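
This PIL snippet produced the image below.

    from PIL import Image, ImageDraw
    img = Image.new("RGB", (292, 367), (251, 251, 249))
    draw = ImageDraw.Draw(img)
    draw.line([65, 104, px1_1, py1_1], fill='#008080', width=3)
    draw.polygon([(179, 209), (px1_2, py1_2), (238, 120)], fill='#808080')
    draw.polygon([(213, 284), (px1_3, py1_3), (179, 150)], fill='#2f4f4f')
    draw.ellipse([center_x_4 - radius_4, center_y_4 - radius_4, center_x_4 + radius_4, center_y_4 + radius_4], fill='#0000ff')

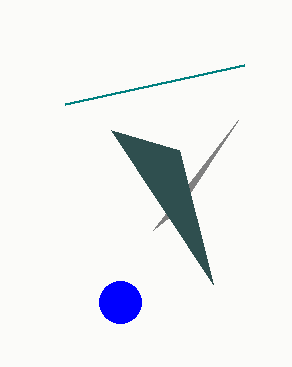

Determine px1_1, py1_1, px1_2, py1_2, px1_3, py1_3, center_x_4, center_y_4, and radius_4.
px1_1 = 244
py1_1 = 65
px1_2 = 153
py1_2 = 230
px1_3 = 111
py1_3 = 130
center_x_4 = 120
center_y_4 = 302
radius_4 = 21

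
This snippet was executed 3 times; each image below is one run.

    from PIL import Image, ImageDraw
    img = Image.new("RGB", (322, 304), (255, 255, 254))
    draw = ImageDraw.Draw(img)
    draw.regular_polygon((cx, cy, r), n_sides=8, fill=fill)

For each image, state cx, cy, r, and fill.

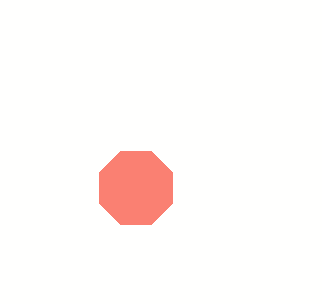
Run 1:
cx = 136
cy = 188
r = 40
fill = 'salmon'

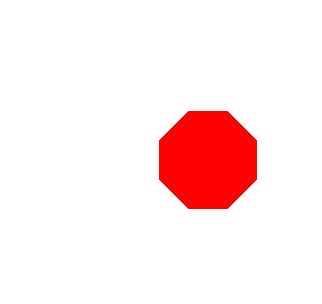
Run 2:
cx = 208; cy = 160; r = 52; fill = 'red'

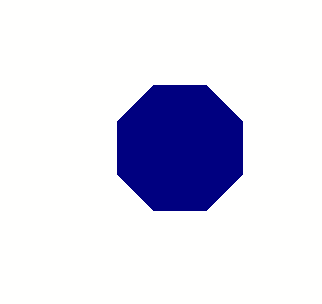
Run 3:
cx = 180, cy = 148, r = 68, fill = 'navy'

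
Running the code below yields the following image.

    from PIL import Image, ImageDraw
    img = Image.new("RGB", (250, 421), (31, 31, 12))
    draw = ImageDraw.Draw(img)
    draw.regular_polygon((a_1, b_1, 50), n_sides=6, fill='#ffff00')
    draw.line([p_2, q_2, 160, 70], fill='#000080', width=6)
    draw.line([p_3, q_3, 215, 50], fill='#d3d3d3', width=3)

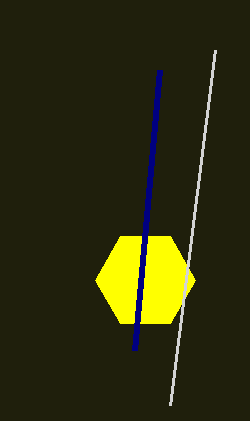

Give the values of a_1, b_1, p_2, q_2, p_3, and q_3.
a_1 = 145; b_1 = 280; p_2 = 135; q_2 = 350; p_3 = 170; q_3 = 405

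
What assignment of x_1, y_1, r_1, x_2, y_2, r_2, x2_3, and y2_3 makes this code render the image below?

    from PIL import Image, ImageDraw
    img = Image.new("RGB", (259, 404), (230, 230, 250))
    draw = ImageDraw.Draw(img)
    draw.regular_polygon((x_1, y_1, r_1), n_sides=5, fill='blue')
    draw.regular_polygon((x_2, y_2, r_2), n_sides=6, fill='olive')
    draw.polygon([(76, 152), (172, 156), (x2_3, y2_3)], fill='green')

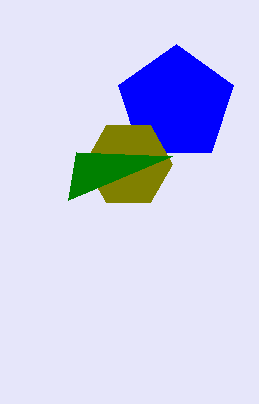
x_1 = 176
y_1 = 104
r_1 = 60
x_2 = 128
y_2 = 164
r_2 = 44
x2_3 = 68
y2_3 = 200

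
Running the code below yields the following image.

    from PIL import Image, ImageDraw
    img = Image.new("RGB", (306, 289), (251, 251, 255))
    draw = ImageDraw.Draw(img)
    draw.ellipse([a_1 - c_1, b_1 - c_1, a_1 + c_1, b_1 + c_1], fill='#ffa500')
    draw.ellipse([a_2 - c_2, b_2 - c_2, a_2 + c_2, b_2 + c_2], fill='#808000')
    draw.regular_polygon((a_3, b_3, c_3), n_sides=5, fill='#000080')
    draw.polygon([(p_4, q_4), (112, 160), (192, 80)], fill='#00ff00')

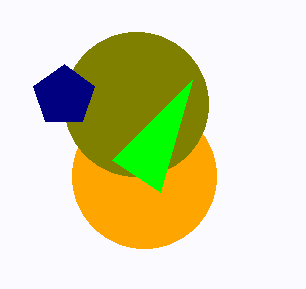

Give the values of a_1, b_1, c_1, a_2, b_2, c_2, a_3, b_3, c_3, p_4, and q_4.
a_1 = 144; b_1 = 176; c_1 = 72; a_2 = 136; b_2 = 104; c_2 = 72; a_3 = 64; b_3 = 96; c_3 = 32; p_4 = 160; q_4 = 192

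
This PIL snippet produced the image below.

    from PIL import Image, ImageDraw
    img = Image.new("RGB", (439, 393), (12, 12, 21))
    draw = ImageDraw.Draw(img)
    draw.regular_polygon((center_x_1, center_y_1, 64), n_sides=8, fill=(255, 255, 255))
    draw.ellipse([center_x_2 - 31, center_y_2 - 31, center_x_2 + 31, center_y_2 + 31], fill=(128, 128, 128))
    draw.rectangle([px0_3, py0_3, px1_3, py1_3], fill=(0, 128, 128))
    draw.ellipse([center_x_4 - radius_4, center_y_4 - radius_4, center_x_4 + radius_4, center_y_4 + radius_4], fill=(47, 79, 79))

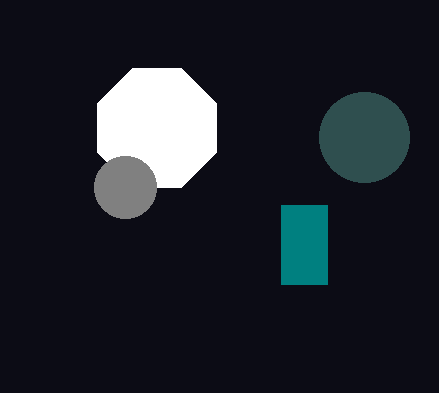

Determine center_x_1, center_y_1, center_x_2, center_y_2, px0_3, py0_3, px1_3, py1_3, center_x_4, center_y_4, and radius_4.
center_x_1 = 157, center_y_1 = 128, center_x_2 = 125, center_y_2 = 187, px0_3 = 281, py0_3 = 205, px1_3 = 327, py1_3 = 284, center_x_4 = 364, center_y_4 = 137, radius_4 = 45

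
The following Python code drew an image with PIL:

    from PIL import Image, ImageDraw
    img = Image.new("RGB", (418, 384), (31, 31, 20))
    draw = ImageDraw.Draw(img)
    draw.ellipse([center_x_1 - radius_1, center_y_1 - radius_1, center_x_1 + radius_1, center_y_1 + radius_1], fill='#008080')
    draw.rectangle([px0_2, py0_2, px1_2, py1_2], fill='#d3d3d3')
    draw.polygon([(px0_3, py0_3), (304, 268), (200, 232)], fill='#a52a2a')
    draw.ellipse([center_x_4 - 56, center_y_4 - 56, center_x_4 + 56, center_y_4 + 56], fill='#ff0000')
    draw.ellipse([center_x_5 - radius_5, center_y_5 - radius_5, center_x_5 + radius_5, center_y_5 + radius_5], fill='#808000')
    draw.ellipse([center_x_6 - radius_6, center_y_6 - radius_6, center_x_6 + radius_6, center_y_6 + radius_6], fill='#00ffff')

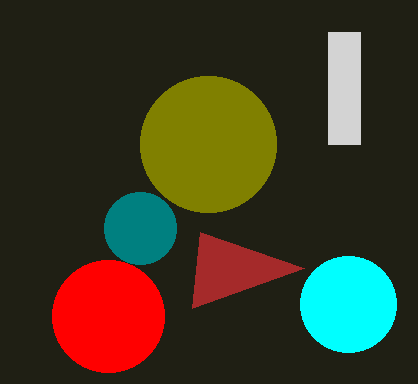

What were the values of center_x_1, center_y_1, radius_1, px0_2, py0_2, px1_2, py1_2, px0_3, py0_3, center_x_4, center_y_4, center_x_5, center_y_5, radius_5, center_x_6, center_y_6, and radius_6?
center_x_1 = 140; center_y_1 = 228; radius_1 = 36; px0_2 = 328; py0_2 = 32; px1_2 = 360; py1_2 = 144; px0_3 = 192; py0_3 = 308; center_x_4 = 108; center_y_4 = 316; center_x_5 = 208; center_y_5 = 144; radius_5 = 68; center_x_6 = 348; center_y_6 = 304; radius_6 = 48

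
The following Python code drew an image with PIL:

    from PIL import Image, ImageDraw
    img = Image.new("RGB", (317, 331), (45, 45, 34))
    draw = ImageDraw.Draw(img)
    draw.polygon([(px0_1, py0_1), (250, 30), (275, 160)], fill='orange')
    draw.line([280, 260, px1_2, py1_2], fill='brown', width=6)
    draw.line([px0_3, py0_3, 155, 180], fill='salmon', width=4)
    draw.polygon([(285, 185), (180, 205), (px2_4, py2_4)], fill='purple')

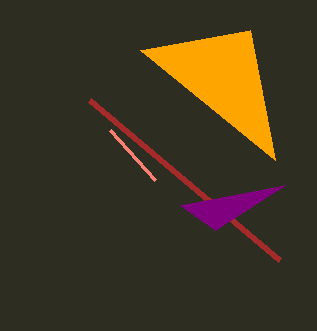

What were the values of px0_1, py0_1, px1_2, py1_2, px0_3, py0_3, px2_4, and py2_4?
px0_1 = 140; py0_1 = 50; px1_2 = 90; py1_2 = 100; px0_3 = 110; py0_3 = 130; px2_4 = 215; py2_4 = 230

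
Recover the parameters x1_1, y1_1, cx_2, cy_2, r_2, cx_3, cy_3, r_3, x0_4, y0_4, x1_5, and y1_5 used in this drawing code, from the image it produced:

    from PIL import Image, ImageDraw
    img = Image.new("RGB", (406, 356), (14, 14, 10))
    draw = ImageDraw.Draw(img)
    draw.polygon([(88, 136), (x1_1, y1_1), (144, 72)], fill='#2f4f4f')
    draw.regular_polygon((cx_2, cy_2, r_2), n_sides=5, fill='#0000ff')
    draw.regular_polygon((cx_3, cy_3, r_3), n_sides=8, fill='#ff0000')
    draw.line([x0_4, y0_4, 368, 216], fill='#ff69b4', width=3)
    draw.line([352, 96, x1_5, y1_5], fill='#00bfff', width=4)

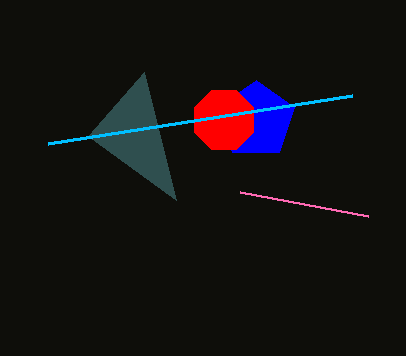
x1_1 = 176; y1_1 = 200; cx_2 = 256; cy_2 = 120; r_2 = 40; cx_3 = 224; cy_3 = 120; r_3 = 32; x0_4 = 240; y0_4 = 192; x1_5 = 48; y1_5 = 144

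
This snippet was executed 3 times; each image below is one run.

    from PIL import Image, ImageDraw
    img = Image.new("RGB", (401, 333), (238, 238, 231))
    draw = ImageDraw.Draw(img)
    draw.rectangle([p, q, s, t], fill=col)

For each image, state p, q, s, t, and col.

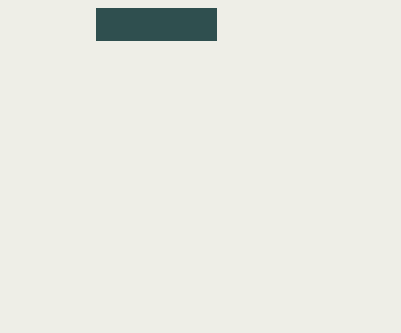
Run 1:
p = 96
q = 8
s = 216
t = 40
col = 'darkslategray'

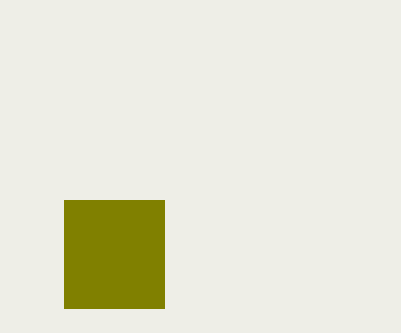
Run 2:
p = 64, q = 200, s = 164, t = 308, col = 'olive'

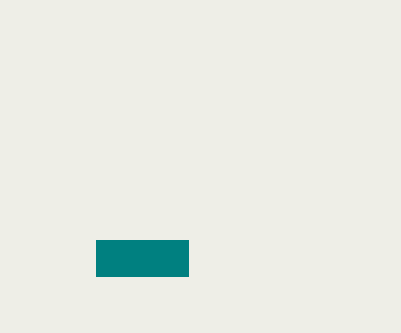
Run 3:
p = 96, q = 240, s = 188, t = 276, col = 'teal'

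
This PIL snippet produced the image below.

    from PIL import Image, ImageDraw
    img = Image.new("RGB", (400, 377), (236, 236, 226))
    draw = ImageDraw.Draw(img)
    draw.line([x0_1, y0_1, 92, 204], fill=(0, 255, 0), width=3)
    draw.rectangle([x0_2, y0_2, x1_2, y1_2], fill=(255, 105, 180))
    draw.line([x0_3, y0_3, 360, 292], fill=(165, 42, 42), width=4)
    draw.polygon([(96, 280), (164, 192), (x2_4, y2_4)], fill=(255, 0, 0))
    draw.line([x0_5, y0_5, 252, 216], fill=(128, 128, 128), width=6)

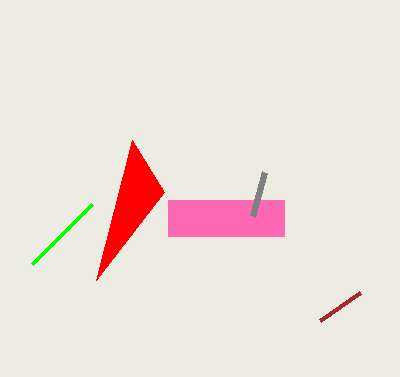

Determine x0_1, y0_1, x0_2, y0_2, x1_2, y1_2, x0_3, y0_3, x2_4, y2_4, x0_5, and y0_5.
x0_1 = 32; y0_1 = 264; x0_2 = 168; y0_2 = 200; x1_2 = 284; y1_2 = 236; x0_3 = 320; y0_3 = 320; x2_4 = 132; y2_4 = 140; x0_5 = 264; y0_5 = 172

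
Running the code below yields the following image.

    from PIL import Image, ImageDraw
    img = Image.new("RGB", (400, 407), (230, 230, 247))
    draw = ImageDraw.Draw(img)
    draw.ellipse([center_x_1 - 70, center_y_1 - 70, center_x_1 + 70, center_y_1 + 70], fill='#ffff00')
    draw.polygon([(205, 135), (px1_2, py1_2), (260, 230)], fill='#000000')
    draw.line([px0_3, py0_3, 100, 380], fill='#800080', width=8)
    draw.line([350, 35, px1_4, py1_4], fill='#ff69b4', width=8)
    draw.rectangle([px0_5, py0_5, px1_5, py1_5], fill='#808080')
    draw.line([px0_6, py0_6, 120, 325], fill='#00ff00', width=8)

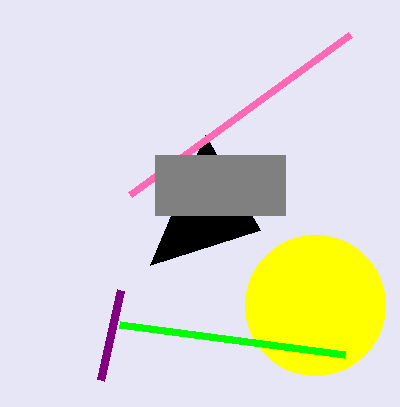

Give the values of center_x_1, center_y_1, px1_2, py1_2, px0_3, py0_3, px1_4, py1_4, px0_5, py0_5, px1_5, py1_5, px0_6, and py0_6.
center_x_1 = 315, center_y_1 = 305, px1_2 = 150, py1_2 = 265, px0_3 = 120, py0_3 = 290, px1_4 = 130, py1_4 = 195, px0_5 = 155, py0_5 = 155, px1_5 = 285, py1_5 = 215, px0_6 = 345, py0_6 = 355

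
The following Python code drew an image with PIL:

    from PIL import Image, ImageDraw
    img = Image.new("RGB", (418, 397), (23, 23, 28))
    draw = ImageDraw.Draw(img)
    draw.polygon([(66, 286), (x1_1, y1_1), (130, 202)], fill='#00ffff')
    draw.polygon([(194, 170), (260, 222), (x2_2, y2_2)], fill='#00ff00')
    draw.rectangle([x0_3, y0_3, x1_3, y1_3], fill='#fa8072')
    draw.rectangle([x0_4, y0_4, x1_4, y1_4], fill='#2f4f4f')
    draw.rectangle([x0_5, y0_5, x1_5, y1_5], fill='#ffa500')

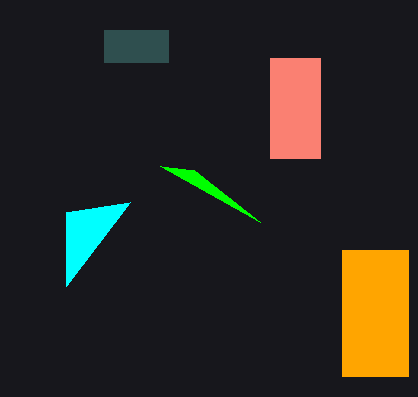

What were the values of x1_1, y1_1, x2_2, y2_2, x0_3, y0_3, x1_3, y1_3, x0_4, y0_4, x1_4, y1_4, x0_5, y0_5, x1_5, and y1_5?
x1_1 = 66
y1_1 = 212
x2_2 = 160
y2_2 = 166
x0_3 = 270
y0_3 = 58
x1_3 = 320
y1_3 = 158
x0_4 = 104
y0_4 = 30
x1_4 = 168
y1_4 = 62
x0_5 = 342
y0_5 = 250
x1_5 = 408
y1_5 = 376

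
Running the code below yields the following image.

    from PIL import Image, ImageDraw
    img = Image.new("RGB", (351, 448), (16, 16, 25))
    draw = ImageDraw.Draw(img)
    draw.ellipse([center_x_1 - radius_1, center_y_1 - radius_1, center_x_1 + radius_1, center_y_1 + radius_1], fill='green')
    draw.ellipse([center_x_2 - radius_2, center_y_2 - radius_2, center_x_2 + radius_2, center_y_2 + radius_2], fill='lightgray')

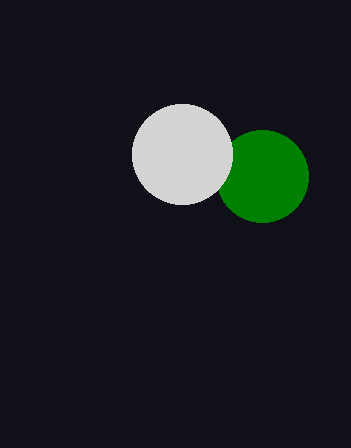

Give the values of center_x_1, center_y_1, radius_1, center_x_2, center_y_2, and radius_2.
center_x_1 = 262; center_y_1 = 176; radius_1 = 46; center_x_2 = 182; center_y_2 = 154; radius_2 = 50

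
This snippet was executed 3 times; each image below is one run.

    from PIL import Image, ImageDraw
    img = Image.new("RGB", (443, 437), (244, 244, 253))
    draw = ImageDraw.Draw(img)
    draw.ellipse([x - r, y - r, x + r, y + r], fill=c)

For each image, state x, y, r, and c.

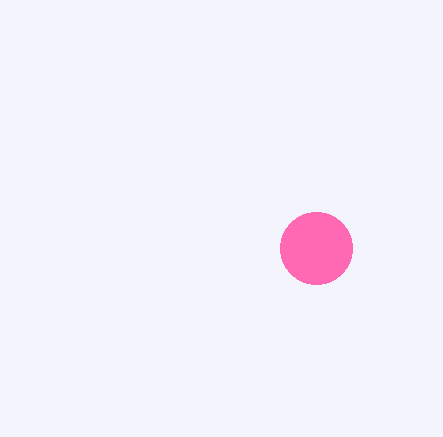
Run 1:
x = 316; y = 248; r = 36; c = 'hotpink'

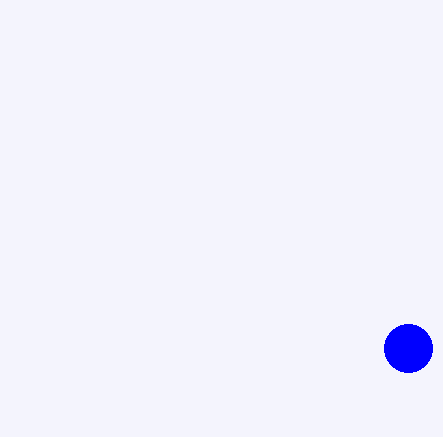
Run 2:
x = 408; y = 348; r = 24; c = 'blue'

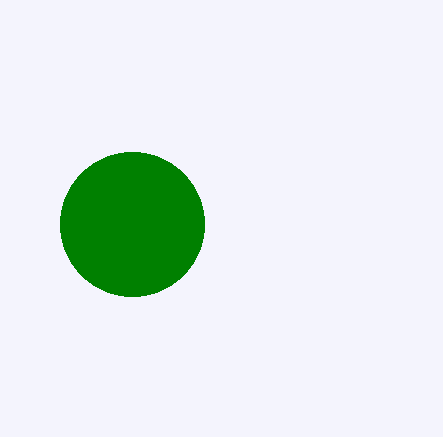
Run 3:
x = 132
y = 224
r = 72
c = 'green'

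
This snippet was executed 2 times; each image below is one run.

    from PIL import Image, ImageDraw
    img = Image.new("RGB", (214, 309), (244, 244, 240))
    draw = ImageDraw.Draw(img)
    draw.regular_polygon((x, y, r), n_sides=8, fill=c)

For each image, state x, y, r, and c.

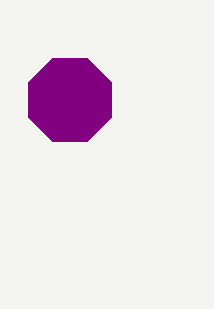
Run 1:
x = 70; y = 100; r = 45; c = 'purple'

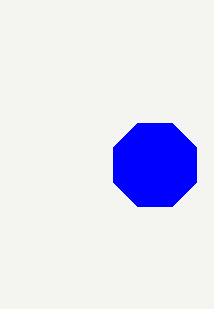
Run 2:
x = 155, y = 165, r = 45, c = 'blue'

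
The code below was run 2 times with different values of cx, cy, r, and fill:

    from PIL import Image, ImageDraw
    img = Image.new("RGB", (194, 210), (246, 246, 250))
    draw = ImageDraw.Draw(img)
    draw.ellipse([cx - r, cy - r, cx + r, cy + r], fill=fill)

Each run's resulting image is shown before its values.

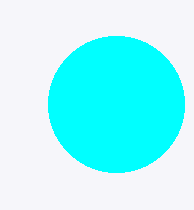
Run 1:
cx = 116
cy = 104
r = 68
fill = 'cyan'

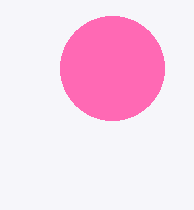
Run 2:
cx = 112, cy = 68, r = 52, fill = 'hotpink'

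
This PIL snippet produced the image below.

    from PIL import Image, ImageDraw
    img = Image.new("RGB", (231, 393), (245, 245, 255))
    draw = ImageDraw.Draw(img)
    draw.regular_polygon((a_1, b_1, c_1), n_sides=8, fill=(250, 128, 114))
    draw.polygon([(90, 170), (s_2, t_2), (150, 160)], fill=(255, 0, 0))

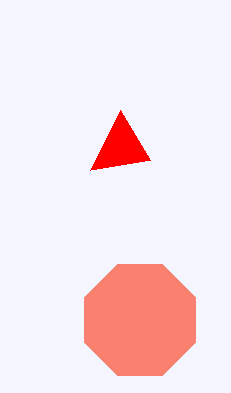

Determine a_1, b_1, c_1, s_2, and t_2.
a_1 = 140, b_1 = 320, c_1 = 60, s_2 = 120, t_2 = 110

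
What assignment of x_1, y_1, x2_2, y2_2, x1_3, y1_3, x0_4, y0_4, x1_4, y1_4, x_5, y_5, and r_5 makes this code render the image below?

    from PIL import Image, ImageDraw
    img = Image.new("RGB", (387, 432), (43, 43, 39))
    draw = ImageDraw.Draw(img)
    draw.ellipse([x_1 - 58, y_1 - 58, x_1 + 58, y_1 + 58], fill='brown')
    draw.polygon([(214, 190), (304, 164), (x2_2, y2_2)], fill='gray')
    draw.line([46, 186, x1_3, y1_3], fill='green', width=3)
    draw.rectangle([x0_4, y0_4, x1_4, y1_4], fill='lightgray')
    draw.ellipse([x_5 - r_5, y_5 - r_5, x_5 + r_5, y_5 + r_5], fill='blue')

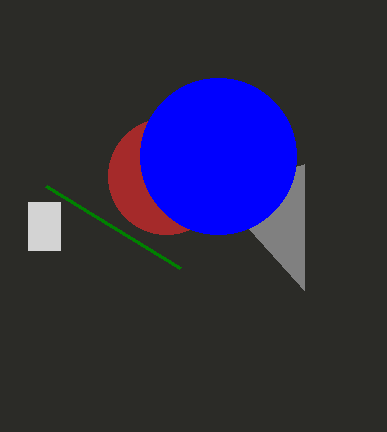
x_1 = 166
y_1 = 176
x2_2 = 304
y2_2 = 290
x1_3 = 180
y1_3 = 268
x0_4 = 28
y0_4 = 202
x1_4 = 60
y1_4 = 250
x_5 = 218
y_5 = 156
r_5 = 78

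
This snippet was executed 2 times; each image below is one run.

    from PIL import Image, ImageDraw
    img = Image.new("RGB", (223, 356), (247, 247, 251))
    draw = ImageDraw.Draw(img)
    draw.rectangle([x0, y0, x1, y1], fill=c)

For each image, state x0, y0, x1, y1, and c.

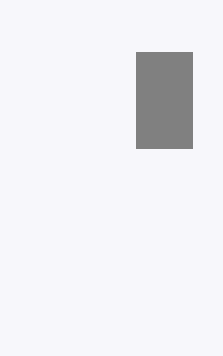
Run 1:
x0 = 136
y0 = 52
x1 = 192
y1 = 148
c = 'gray'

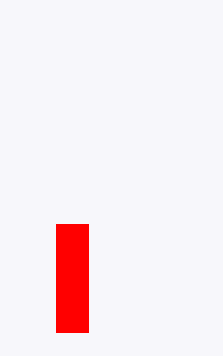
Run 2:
x0 = 56; y0 = 224; x1 = 88; y1 = 332; c = 'red'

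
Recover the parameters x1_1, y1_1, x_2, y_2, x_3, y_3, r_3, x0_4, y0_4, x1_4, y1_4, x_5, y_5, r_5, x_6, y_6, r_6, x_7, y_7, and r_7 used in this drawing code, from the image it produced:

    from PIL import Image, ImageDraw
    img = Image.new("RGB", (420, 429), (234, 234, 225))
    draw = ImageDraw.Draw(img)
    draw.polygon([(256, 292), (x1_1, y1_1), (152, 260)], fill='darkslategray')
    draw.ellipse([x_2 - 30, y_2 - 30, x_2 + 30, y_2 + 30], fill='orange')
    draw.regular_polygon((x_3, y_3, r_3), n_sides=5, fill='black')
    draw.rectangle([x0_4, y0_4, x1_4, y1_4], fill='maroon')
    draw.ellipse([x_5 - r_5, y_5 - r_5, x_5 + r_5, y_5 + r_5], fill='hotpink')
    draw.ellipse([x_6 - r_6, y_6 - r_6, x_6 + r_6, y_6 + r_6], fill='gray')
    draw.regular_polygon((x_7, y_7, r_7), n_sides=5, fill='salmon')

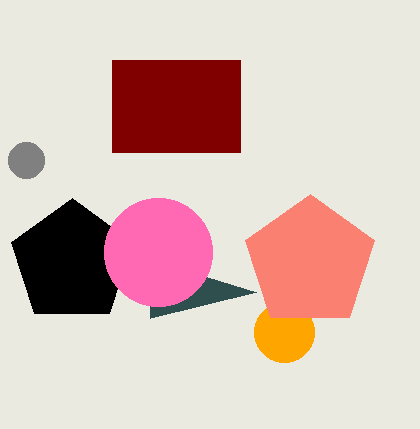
x1_1 = 150
y1_1 = 318
x_2 = 284
y_2 = 332
x_3 = 72
y_3 = 262
r_3 = 64
x0_4 = 112
y0_4 = 60
x1_4 = 240
y1_4 = 152
x_5 = 158
y_5 = 252
r_5 = 54
x_6 = 26
y_6 = 160
r_6 = 18
x_7 = 310
y_7 = 262
r_7 = 68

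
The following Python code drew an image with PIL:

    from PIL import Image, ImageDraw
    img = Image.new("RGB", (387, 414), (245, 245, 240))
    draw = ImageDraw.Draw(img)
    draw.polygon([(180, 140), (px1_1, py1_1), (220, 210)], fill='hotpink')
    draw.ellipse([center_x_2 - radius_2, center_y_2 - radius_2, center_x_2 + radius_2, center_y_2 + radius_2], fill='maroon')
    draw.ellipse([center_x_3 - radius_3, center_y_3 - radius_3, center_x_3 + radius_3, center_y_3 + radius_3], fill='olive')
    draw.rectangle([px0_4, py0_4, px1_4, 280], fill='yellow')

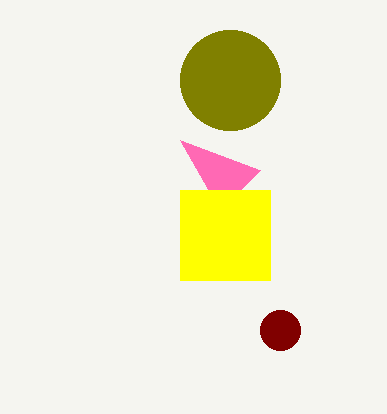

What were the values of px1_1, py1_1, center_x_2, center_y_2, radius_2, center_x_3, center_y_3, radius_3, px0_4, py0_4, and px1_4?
px1_1 = 260, py1_1 = 170, center_x_2 = 280, center_y_2 = 330, radius_2 = 20, center_x_3 = 230, center_y_3 = 80, radius_3 = 50, px0_4 = 180, py0_4 = 190, px1_4 = 270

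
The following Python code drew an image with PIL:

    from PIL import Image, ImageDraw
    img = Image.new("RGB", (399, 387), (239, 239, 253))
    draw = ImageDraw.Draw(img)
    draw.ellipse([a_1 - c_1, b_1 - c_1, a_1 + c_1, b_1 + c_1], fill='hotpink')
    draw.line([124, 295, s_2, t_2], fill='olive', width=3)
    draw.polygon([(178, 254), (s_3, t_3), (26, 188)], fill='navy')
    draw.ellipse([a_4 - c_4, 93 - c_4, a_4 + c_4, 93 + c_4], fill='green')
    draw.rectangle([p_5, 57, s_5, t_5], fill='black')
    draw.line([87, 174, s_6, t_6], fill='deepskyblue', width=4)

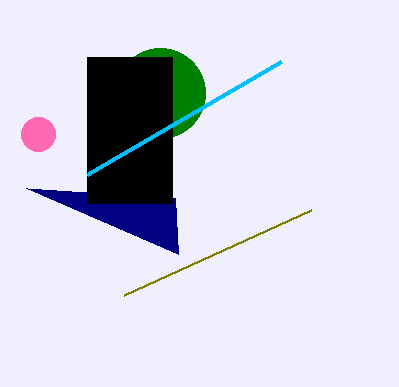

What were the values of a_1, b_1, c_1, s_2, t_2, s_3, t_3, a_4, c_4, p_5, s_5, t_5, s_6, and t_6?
a_1 = 38, b_1 = 134, c_1 = 17, s_2 = 311, t_2 = 210, s_3 = 175, t_3 = 198, a_4 = 160, c_4 = 45, p_5 = 87, s_5 = 172, t_5 = 203, s_6 = 281, t_6 = 61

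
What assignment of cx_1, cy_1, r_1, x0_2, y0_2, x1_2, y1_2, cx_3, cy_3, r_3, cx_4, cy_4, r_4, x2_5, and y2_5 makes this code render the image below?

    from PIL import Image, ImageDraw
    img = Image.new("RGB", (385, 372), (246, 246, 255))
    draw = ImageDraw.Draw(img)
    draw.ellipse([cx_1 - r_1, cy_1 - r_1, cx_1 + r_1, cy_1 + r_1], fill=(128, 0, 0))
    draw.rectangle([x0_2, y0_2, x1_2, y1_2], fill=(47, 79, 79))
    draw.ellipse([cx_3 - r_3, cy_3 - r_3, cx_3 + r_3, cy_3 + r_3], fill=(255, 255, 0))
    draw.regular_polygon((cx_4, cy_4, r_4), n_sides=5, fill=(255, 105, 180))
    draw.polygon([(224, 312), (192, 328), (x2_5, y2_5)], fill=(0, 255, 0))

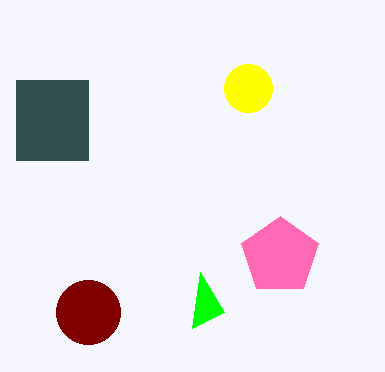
cx_1 = 88
cy_1 = 312
r_1 = 32
x0_2 = 16
y0_2 = 80
x1_2 = 88
y1_2 = 160
cx_3 = 248
cy_3 = 88
r_3 = 24
cx_4 = 280
cy_4 = 256
r_4 = 40
x2_5 = 200
y2_5 = 272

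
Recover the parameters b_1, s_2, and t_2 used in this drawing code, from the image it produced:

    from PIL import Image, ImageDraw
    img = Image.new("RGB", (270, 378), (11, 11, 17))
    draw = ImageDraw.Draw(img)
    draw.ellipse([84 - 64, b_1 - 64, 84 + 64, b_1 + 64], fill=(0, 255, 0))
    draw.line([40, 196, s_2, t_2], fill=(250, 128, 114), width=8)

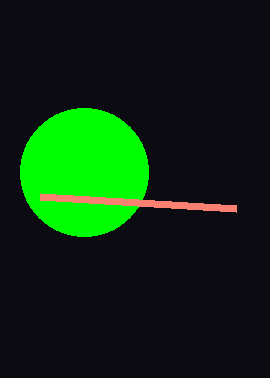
b_1 = 172
s_2 = 236
t_2 = 208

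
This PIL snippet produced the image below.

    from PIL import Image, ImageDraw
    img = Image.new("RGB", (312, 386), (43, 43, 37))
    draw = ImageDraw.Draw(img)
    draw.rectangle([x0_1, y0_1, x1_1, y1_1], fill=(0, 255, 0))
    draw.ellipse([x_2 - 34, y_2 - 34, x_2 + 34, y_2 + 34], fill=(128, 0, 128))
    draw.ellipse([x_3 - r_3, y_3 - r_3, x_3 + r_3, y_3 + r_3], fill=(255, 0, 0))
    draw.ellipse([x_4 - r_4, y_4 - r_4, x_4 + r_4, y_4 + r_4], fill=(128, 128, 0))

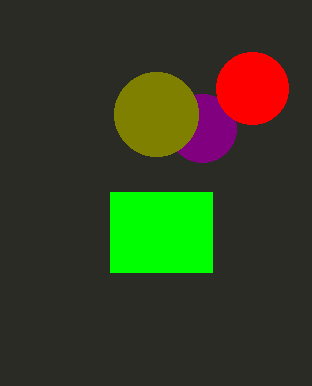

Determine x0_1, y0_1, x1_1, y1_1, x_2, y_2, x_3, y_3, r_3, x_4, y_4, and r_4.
x0_1 = 110; y0_1 = 192; x1_1 = 212; y1_1 = 272; x_2 = 202; y_2 = 128; x_3 = 252; y_3 = 88; r_3 = 36; x_4 = 156; y_4 = 114; r_4 = 42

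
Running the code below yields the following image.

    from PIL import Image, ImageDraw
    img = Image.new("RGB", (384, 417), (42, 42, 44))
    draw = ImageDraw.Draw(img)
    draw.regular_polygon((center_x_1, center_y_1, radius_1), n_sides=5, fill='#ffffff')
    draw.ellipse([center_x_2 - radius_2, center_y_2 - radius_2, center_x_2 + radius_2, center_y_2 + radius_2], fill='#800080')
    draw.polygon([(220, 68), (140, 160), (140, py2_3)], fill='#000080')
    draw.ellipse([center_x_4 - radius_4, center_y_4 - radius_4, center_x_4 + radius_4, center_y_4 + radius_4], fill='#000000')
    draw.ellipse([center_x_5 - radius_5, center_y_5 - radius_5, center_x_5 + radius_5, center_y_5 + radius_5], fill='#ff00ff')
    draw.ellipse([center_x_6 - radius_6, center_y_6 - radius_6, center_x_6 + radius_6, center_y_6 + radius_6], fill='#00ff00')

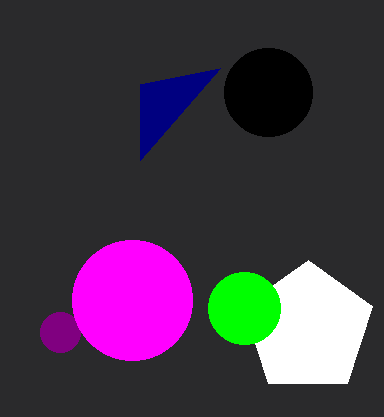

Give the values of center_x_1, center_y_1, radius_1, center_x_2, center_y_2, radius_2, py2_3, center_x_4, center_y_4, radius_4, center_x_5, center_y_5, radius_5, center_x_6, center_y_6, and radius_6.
center_x_1 = 308
center_y_1 = 328
radius_1 = 68
center_x_2 = 60
center_y_2 = 332
radius_2 = 20
py2_3 = 84
center_x_4 = 268
center_y_4 = 92
radius_4 = 44
center_x_5 = 132
center_y_5 = 300
radius_5 = 60
center_x_6 = 244
center_y_6 = 308
radius_6 = 36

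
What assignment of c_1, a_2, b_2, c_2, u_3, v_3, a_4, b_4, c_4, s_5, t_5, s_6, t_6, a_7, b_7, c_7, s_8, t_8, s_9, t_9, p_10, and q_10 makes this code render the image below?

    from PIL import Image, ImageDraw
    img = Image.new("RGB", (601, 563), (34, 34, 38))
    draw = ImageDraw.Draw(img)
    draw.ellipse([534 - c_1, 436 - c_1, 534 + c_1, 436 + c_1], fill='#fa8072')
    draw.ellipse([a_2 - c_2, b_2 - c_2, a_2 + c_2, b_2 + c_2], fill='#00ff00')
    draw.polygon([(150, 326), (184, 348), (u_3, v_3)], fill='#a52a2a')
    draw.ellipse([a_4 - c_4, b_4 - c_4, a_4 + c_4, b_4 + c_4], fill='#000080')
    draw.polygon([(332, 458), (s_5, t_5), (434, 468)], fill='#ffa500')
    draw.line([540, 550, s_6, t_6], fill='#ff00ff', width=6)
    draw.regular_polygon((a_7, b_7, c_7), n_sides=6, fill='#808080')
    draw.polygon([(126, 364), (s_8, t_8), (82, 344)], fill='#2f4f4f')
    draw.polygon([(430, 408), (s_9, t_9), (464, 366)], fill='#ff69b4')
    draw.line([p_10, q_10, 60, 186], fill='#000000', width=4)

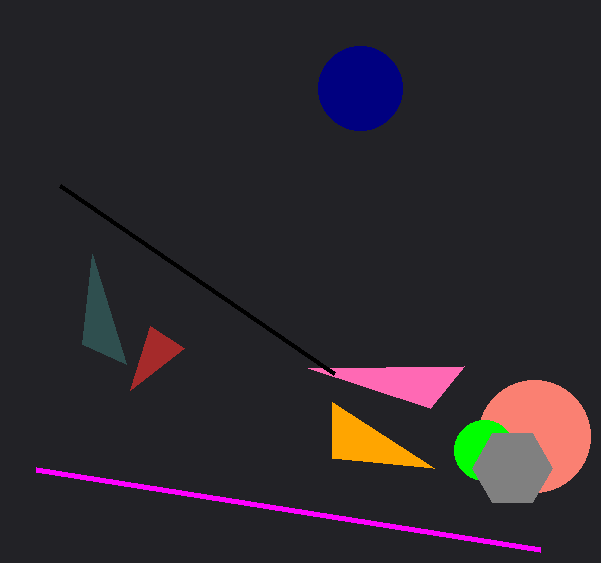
c_1 = 56, a_2 = 484, b_2 = 450, c_2 = 30, u_3 = 130, v_3 = 390, a_4 = 360, b_4 = 88, c_4 = 42, s_5 = 332, t_5 = 402, s_6 = 36, t_6 = 470, a_7 = 512, b_7 = 468, c_7 = 40, s_8 = 92, t_8 = 254, s_9 = 308, t_9 = 368, p_10 = 334, q_10 = 374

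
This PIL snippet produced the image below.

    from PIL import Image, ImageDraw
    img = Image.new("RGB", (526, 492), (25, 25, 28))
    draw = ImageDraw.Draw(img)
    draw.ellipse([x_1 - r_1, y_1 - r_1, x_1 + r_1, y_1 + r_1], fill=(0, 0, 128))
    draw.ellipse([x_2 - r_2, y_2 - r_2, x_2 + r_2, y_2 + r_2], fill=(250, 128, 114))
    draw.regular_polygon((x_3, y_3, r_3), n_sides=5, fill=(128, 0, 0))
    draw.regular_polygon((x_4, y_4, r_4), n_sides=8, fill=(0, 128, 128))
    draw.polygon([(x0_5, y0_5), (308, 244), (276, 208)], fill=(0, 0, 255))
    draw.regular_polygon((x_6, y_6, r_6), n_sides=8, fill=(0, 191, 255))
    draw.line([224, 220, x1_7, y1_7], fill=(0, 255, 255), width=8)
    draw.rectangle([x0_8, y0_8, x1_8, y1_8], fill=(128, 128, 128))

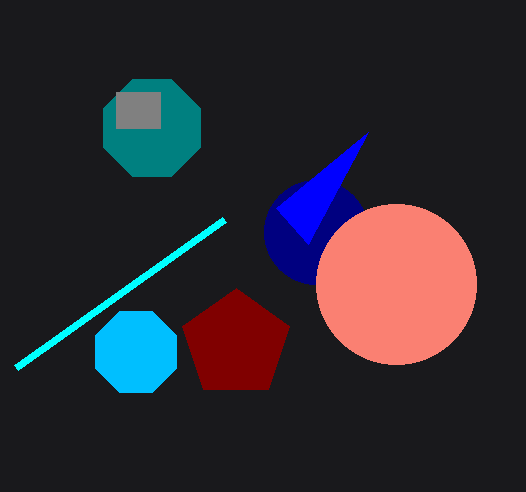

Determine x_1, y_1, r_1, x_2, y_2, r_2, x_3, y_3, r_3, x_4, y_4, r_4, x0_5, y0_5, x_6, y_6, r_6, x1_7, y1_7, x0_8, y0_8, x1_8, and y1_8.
x_1 = 316
y_1 = 232
r_1 = 52
x_2 = 396
y_2 = 284
r_2 = 80
x_3 = 236
y_3 = 344
r_3 = 56
x_4 = 152
y_4 = 128
r_4 = 52
x0_5 = 368
y0_5 = 132
x_6 = 136
y_6 = 352
r_6 = 44
x1_7 = 16
y1_7 = 368
x0_8 = 116
y0_8 = 92
x1_8 = 160
y1_8 = 128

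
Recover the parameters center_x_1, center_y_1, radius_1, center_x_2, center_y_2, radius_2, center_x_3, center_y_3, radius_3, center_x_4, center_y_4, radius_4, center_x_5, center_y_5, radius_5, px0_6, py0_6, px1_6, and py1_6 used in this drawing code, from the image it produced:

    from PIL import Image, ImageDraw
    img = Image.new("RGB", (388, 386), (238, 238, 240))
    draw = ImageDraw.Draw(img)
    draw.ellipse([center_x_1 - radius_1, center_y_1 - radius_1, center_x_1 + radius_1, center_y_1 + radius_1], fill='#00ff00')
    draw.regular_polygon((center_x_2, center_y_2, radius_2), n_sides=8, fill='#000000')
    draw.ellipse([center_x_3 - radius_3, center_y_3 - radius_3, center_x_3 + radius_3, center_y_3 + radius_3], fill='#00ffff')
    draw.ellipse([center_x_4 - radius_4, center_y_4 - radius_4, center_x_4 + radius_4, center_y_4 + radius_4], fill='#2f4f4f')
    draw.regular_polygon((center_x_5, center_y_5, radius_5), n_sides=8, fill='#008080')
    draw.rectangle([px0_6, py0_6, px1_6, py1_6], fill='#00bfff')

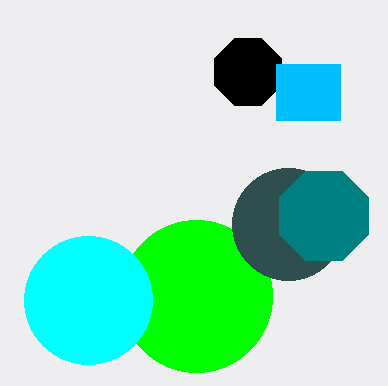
center_x_1 = 196
center_y_1 = 296
radius_1 = 76
center_x_2 = 248
center_y_2 = 72
radius_2 = 36
center_x_3 = 88
center_y_3 = 300
radius_3 = 64
center_x_4 = 288
center_y_4 = 224
radius_4 = 56
center_x_5 = 324
center_y_5 = 216
radius_5 = 48
px0_6 = 276
py0_6 = 64
px1_6 = 340
py1_6 = 120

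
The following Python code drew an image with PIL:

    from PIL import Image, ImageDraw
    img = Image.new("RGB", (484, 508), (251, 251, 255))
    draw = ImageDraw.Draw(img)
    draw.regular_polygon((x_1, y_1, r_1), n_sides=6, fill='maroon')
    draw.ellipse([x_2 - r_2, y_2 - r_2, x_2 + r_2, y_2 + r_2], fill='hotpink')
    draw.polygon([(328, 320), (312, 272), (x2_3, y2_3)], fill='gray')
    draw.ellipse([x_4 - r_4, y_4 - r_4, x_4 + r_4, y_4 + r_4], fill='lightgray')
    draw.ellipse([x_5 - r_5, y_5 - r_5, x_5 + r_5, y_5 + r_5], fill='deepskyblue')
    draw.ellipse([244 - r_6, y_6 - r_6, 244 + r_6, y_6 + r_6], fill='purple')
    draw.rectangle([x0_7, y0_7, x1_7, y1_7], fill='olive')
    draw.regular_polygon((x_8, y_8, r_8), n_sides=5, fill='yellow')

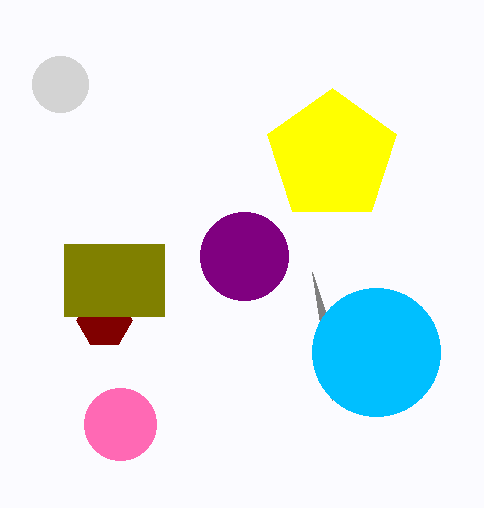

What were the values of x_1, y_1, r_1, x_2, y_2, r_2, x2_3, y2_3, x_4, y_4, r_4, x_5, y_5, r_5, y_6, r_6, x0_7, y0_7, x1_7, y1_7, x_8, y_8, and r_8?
x_1 = 104, y_1 = 320, r_1 = 28, x_2 = 120, y_2 = 424, r_2 = 36, x2_3 = 332, y2_3 = 400, x_4 = 60, y_4 = 84, r_4 = 28, x_5 = 376, y_5 = 352, r_5 = 64, y_6 = 256, r_6 = 44, x0_7 = 64, y0_7 = 244, x1_7 = 164, y1_7 = 316, x_8 = 332, y_8 = 156, r_8 = 68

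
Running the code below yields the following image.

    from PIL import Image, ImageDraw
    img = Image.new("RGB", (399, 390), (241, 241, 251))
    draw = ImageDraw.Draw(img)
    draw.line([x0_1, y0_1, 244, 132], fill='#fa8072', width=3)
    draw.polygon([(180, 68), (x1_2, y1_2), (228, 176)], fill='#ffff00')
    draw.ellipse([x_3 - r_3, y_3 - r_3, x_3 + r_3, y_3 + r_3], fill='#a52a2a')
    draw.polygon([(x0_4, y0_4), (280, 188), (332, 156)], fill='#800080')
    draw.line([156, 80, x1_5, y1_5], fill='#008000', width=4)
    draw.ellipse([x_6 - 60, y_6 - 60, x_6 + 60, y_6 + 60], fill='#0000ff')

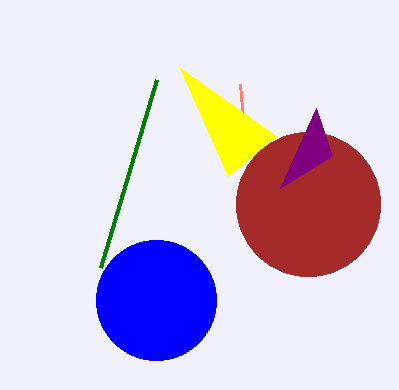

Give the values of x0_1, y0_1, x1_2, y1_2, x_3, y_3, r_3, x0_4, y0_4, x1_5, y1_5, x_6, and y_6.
x0_1 = 240, y0_1 = 84, x1_2 = 276, y1_2 = 136, x_3 = 308, y_3 = 204, r_3 = 72, x0_4 = 316, y0_4 = 108, x1_5 = 100, y1_5 = 268, x_6 = 156, y_6 = 300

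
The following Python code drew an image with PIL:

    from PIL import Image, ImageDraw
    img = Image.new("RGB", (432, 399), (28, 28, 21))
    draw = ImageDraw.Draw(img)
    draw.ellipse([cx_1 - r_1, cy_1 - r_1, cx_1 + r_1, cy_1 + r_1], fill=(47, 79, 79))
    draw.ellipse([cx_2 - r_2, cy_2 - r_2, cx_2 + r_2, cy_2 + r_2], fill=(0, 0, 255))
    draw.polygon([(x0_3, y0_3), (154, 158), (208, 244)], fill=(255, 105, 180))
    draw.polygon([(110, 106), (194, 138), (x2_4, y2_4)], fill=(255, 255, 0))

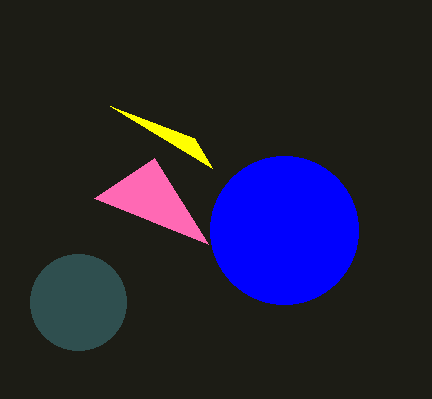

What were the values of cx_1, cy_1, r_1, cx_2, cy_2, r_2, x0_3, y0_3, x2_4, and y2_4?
cx_1 = 78, cy_1 = 302, r_1 = 48, cx_2 = 284, cy_2 = 230, r_2 = 74, x0_3 = 94, y0_3 = 198, x2_4 = 212, y2_4 = 168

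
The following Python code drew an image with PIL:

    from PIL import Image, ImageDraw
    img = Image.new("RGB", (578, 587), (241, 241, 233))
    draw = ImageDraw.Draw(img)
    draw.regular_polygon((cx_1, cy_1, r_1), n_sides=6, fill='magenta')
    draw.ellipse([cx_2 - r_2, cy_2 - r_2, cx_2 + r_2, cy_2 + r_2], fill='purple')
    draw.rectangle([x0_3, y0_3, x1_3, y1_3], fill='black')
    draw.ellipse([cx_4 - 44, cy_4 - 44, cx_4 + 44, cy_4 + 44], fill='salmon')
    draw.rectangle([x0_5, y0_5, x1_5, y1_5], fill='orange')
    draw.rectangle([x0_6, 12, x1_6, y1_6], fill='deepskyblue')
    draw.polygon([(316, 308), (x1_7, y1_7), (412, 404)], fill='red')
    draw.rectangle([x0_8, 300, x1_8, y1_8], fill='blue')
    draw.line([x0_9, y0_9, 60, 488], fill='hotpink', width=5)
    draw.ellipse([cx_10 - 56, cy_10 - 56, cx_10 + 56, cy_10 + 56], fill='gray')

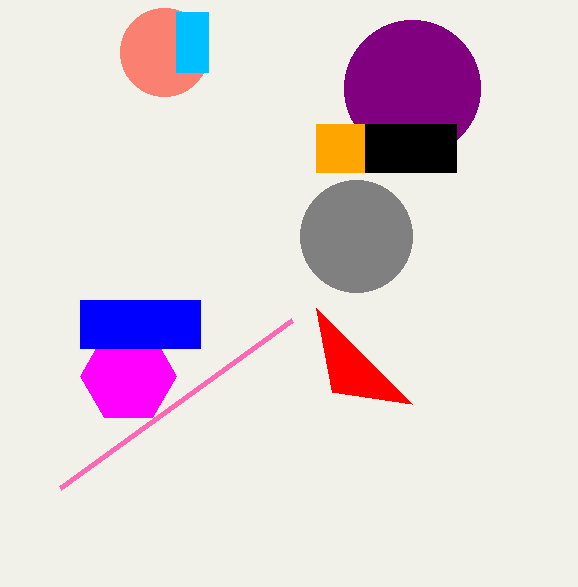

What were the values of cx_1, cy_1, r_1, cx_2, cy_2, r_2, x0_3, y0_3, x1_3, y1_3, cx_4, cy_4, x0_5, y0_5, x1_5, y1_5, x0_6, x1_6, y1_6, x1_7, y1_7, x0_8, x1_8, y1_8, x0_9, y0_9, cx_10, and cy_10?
cx_1 = 128, cy_1 = 376, r_1 = 48, cx_2 = 412, cy_2 = 88, r_2 = 68, x0_3 = 316, y0_3 = 124, x1_3 = 456, y1_3 = 172, cx_4 = 164, cy_4 = 52, x0_5 = 316, y0_5 = 124, x1_5 = 364, y1_5 = 172, x0_6 = 176, x1_6 = 208, y1_6 = 72, x1_7 = 332, y1_7 = 392, x0_8 = 80, x1_8 = 200, y1_8 = 348, x0_9 = 292, y0_9 = 320, cx_10 = 356, cy_10 = 236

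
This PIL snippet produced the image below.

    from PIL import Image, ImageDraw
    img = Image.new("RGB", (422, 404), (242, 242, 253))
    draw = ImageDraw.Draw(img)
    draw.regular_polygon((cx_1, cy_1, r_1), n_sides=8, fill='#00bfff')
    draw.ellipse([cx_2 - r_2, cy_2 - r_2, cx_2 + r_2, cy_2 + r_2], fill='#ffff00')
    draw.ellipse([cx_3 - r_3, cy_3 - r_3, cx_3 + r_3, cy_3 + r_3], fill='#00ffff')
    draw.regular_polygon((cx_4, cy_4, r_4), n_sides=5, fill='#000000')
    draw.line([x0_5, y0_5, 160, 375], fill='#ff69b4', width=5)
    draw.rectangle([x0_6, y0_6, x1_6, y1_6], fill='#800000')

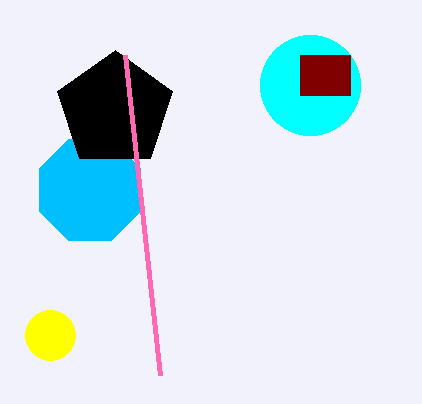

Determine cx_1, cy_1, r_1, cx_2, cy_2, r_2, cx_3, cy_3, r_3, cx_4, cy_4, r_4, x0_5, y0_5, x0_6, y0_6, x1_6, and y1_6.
cx_1 = 90; cy_1 = 190; r_1 = 55; cx_2 = 50; cy_2 = 335; r_2 = 25; cx_3 = 310; cy_3 = 85; r_3 = 50; cx_4 = 115; cy_4 = 110; r_4 = 60; x0_5 = 125; y0_5 = 55; x0_6 = 300; y0_6 = 55; x1_6 = 350; y1_6 = 95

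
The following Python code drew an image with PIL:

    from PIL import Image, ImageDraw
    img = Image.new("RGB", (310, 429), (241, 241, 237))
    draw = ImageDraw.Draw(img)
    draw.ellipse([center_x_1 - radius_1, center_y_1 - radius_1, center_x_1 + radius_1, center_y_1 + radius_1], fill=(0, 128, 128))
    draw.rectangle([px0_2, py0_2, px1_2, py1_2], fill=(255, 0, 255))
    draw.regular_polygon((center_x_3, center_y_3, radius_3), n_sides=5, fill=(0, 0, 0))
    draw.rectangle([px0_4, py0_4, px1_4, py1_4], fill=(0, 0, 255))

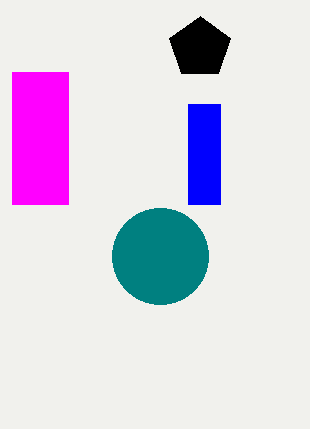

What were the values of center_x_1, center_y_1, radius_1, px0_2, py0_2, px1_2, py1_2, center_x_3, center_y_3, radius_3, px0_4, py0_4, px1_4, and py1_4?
center_x_1 = 160, center_y_1 = 256, radius_1 = 48, px0_2 = 12, py0_2 = 72, px1_2 = 68, py1_2 = 204, center_x_3 = 200, center_y_3 = 48, radius_3 = 32, px0_4 = 188, py0_4 = 104, px1_4 = 220, py1_4 = 204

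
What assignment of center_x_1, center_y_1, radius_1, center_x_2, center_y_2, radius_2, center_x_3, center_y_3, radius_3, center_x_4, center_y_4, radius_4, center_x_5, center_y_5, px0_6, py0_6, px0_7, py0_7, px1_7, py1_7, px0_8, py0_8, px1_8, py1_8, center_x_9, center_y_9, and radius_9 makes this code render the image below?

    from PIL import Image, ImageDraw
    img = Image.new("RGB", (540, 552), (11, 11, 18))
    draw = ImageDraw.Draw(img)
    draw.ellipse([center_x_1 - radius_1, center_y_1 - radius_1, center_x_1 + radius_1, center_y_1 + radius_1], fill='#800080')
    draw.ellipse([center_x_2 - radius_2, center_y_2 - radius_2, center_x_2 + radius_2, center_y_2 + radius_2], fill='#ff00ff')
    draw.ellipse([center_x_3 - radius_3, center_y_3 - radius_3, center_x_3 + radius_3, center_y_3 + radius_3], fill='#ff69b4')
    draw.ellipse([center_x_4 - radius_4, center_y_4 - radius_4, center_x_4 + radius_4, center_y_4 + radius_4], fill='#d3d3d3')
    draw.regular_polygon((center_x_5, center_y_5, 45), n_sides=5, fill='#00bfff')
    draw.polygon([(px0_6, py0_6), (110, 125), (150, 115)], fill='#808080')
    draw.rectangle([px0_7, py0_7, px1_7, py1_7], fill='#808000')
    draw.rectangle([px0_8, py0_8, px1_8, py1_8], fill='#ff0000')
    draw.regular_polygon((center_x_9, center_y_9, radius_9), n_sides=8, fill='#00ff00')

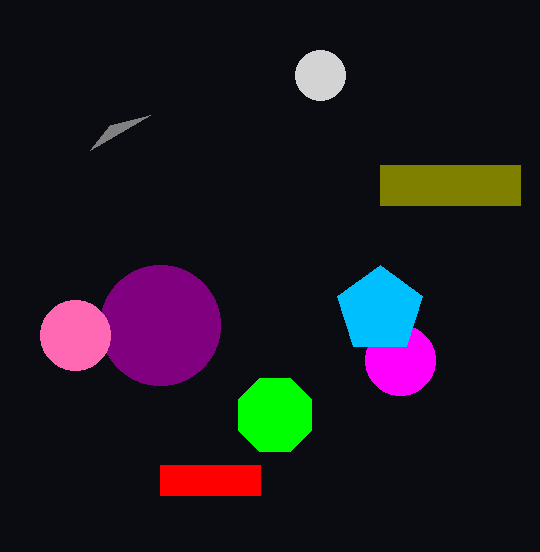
center_x_1 = 160, center_y_1 = 325, radius_1 = 60, center_x_2 = 400, center_y_2 = 360, radius_2 = 35, center_x_3 = 75, center_y_3 = 335, radius_3 = 35, center_x_4 = 320, center_y_4 = 75, radius_4 = 25, center_x_5 = 380, center_y_5 = 310, px0_6 = 90, py0_6 = 150, px0_7 = 380, py0_7 = 165, px1_7 = 520, py1_7 = 205, px0_8 = 160, py0_8 = 465, px1_8 = 260, py1_8 = 495, center_x_9 = 275, center_y_9 = 415, radius_9 = 40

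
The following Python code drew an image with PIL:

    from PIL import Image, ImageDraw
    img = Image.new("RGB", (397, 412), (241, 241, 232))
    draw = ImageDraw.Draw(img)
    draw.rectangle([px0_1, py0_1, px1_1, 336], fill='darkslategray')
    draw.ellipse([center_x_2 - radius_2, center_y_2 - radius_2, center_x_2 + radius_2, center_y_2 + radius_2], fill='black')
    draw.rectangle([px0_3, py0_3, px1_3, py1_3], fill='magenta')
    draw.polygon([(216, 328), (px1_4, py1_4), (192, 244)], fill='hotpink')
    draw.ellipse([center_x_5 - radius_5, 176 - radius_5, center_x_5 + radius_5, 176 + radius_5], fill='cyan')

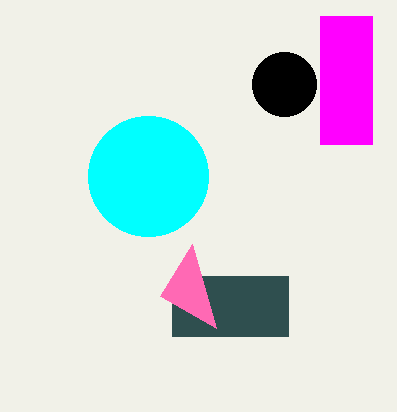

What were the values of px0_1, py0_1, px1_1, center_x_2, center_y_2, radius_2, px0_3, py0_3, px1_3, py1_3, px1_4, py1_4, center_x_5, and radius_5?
px0_1 = 172, py0_1 = 276, px1_1 = 288, center_x_2 = 284, center_y_2 = 84, radius_2 = 32, px0_3 = 320, py0_3 = 16, px1_3 = 372, py1_3 = 144, px1_4 = 160, py1_4 = 296, center_x_5 = 148, radius_5 = 60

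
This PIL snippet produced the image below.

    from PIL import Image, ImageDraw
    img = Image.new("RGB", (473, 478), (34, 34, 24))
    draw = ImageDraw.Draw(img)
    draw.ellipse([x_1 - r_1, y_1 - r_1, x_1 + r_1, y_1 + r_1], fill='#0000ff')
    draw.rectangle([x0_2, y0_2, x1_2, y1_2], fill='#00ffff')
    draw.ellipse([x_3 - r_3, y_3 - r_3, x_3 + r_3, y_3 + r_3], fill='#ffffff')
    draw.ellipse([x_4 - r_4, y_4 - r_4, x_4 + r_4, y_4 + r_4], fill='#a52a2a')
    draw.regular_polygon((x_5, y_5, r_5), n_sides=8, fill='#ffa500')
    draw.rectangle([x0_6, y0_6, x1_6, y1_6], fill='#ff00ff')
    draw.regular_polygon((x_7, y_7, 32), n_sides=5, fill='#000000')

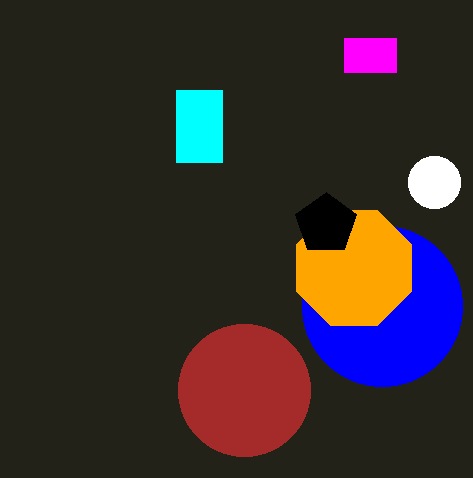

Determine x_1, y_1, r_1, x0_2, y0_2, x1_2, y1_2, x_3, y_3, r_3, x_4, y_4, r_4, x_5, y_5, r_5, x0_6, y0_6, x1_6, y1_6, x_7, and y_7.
x_1 = 382
y_1 = 306
r_1 = 80
x0_2 = 176
y0_2 = 90
x1_2 = 222
y1_2 = 162
x_3 = 434
y_3 = 182
r_3 = 26
x_4 = 244
y_4 = 390
r_4 = 66
x_5 = 354
y_5 = 268
r_5 = 62
x0_6 = 344
y0_6 = 38
x1_6 = 396
y1_6 = 72
x_7 = 326
y_7 = 224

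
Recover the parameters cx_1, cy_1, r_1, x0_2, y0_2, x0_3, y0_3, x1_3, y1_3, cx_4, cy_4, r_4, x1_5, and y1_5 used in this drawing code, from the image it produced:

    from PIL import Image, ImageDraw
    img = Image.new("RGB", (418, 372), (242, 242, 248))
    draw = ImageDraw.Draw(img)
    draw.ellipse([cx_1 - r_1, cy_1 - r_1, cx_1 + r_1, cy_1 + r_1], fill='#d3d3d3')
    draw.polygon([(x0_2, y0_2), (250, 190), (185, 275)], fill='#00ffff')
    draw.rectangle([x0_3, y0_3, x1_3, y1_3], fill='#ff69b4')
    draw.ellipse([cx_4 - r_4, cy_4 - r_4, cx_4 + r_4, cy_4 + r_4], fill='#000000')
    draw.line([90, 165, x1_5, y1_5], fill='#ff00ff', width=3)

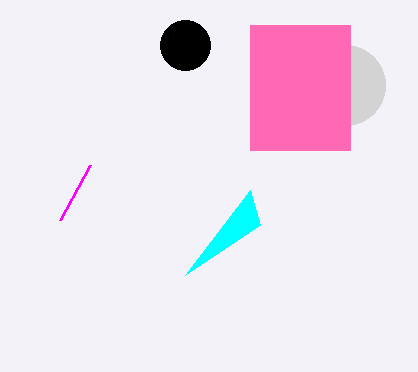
cx_1 = 345, cy_1 = 85, r_1 = 40, x0_2 = 260, y0_2 = 225, x0_3 = 250, y0_3 = 25, x1_3 = 350, y1_3 = 150, cx_4 = 185, cy_4 = 45, r_4 = 25, x1_5 = 60, y1_5 = 220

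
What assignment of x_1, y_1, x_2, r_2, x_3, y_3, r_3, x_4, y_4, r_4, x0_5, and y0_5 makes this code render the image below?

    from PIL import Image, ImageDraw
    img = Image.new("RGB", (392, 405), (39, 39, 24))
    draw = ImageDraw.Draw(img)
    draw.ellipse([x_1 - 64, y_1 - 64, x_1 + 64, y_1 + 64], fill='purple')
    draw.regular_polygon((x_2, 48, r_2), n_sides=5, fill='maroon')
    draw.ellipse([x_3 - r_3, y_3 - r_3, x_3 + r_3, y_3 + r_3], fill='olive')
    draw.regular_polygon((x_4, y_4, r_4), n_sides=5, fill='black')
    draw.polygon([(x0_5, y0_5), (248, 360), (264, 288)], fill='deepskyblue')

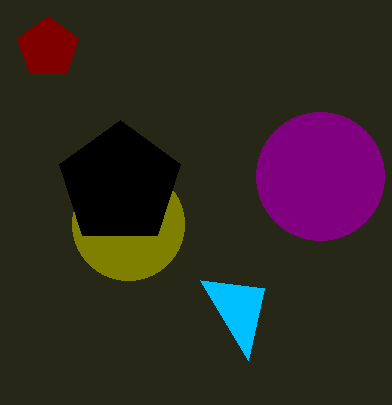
x_1 = 320
y_1 = 176
x_2 = 48
r_2 = 32
x_3 = 128
y_3 = 224
r_3 = 56
x_4 = 120
y_4 = 184
r_4 = 64
x0_5 = 200
y0_5 = 280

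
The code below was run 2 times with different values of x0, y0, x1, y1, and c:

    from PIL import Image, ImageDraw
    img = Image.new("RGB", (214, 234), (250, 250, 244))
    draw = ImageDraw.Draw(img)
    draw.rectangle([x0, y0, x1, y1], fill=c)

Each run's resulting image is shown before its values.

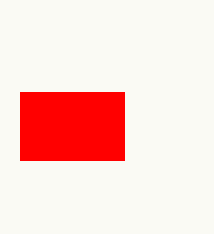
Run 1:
x0 = 20, y0 = 92, x1 = 124, y1 = 160, c = 'red'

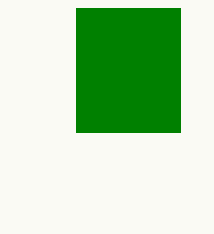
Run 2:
x0 = 76; y0 = 8; x1 = 180; y1 = 132; c = 'green'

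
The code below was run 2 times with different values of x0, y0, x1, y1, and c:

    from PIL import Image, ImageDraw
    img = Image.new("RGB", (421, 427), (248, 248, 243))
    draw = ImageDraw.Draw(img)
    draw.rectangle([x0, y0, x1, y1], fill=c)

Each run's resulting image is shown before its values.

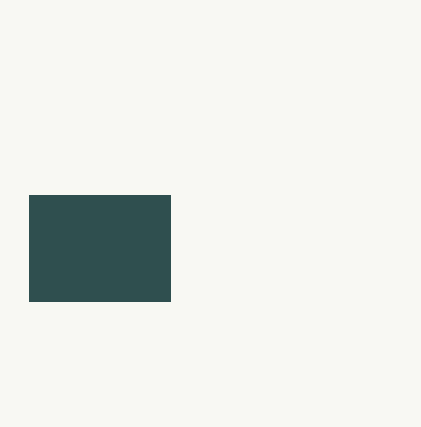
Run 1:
x0 = 29; y0 = 195; x1 = 170; y1 = 301; c = 'darkslategray'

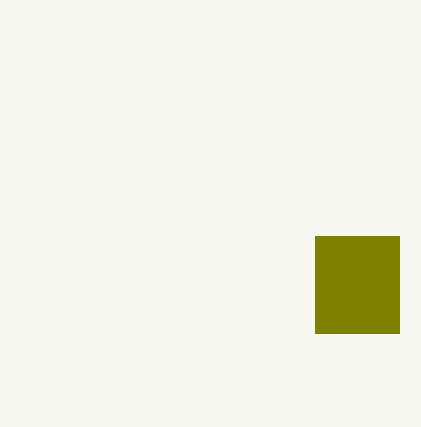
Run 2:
x0 = 315; y0 = 236; x1 = 399; y1 = 333; c = 'olive'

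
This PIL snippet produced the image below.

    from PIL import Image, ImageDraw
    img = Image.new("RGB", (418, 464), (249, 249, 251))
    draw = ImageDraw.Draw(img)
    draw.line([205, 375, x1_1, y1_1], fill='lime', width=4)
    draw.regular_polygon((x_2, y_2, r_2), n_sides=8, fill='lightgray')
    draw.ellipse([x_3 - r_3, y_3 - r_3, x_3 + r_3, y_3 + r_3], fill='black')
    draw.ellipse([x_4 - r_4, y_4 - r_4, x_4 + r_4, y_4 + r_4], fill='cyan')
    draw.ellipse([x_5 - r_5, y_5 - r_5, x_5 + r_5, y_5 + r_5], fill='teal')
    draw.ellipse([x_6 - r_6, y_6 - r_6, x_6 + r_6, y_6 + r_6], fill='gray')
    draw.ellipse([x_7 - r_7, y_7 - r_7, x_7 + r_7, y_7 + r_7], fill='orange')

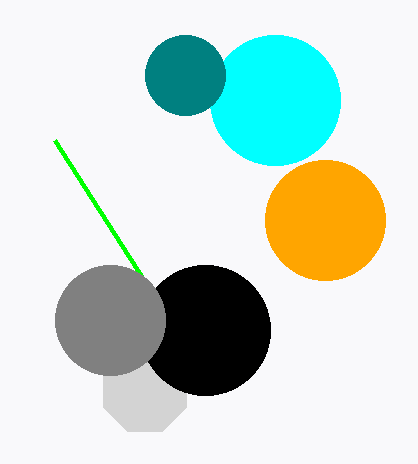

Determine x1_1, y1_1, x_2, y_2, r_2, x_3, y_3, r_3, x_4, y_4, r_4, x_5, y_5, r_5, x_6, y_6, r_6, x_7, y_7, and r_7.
x1_1 = 55
y1_1 = 140
x_2 = 145
y_2 = 390
r_2 = 45
x_3 = 205
y_3 = 330
r_3 = 65
x_4 = 275
y_4 = 100
r_4 = 65
x_5 = 185
y_5 = 75
r_5 = 40
x_6 = 110
y_6 = 320
r_6 = 55
x_7 = 325
y_7 = 220
r_7 = 60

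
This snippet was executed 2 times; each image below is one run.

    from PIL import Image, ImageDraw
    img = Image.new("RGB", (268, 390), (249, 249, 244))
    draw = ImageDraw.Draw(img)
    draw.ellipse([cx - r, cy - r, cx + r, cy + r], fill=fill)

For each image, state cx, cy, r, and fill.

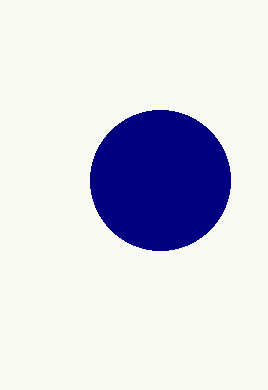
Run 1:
cx = 160
cy = 180
r = 70
fill = 'navy'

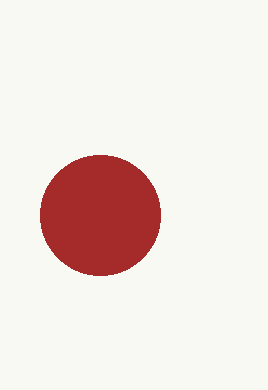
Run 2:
cx = 100, cy = 215, r = 60, fill = 'brown'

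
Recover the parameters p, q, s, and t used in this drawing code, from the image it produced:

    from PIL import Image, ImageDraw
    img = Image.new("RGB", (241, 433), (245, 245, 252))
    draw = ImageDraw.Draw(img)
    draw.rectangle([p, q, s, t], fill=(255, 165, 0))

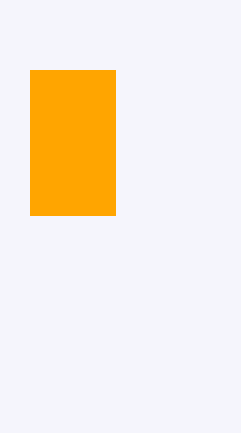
p = 30; q = 70; s = 115; t = 215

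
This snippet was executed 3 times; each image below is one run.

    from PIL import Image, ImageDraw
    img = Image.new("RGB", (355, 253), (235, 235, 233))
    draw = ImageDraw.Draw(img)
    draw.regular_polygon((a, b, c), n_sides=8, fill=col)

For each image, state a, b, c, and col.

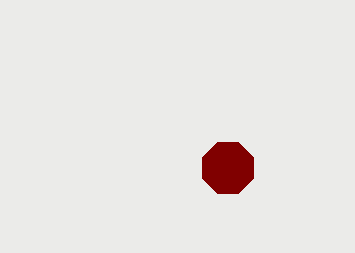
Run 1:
a = 228
b = 168
c = 28
col = 'maroon'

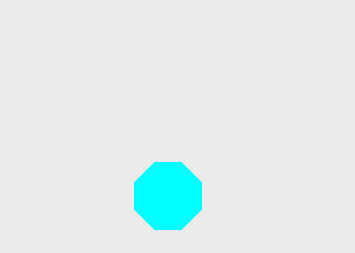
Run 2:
a = 168; b = 196; c = 36; col = 'cyan'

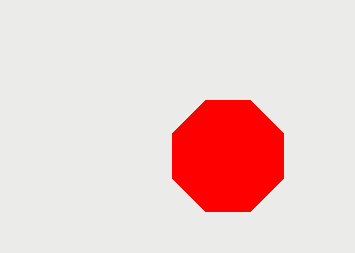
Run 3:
a = 228, b = 156, c = 60, col = 'red'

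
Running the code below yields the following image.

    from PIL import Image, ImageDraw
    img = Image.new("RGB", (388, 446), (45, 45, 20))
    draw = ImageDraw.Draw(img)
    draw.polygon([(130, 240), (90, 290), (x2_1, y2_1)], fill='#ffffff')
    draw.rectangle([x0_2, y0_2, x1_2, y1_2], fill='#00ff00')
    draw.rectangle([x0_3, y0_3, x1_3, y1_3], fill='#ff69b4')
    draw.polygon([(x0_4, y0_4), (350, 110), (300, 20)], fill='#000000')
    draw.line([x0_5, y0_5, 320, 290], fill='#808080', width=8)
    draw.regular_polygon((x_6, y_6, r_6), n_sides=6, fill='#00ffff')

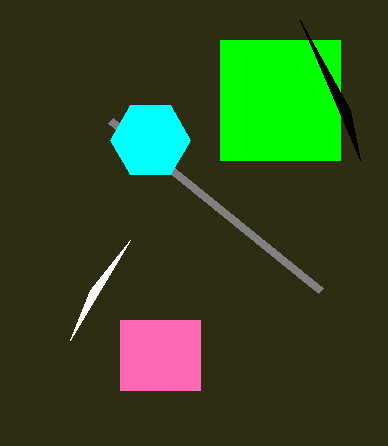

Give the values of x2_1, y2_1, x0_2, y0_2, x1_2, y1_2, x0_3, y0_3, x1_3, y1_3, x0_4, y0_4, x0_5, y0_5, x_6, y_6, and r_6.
x2_1 = 70; y2_1 = 340; x0_2 = 220; y0_2 = 40; x1_2 = 340; y1_2 = 160; x0_3 = 120; y0_3 = 320; x1_3 = 200; y1_3 = 390; x0_4 = 360; y0_4 = 160; x0_5 = 110; y0_5 = 120; x_6 = 150; y_6 = 140; r_6 = 40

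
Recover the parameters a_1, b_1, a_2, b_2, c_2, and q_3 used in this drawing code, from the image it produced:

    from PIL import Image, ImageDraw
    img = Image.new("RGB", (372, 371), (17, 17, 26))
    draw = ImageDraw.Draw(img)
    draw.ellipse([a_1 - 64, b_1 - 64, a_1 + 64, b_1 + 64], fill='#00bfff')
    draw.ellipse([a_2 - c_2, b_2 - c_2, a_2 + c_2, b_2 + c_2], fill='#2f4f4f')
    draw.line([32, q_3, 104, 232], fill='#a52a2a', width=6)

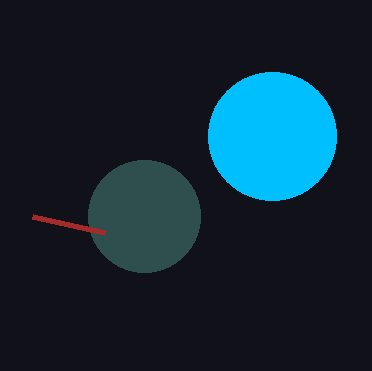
a_1 = 272
b_1 = 136
a_2 = 144
b_2 = 216
c_2 = 56
q_3 = 216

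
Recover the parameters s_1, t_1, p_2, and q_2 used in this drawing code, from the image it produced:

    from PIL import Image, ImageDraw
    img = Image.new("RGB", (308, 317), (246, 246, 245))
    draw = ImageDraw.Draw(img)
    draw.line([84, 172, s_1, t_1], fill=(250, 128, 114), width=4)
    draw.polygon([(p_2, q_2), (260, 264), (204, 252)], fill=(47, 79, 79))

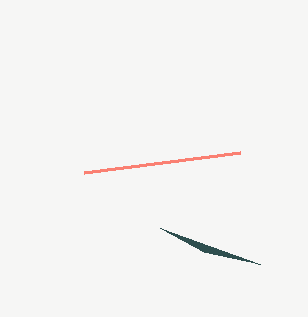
s_1 = 240, t_1 = 152, p_2 = 160, q_2 = 228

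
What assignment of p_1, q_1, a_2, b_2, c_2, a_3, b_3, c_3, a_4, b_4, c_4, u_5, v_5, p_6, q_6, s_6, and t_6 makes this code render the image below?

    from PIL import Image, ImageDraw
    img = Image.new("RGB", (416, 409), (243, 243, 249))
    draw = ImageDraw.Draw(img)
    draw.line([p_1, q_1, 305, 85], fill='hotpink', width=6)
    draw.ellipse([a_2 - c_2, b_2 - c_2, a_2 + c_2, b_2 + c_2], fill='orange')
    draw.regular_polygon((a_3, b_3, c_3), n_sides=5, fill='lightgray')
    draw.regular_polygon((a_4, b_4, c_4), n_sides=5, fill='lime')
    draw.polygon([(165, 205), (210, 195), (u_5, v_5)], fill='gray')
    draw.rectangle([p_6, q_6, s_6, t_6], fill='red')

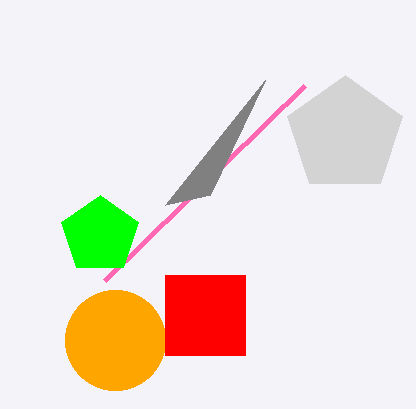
p_1 = 105; q_1 = 280; a_2 = 115; b_2 = 340; c_2 = 50; a_3 = 345; b_3 = 135; c_3 = 60; a_4 = 100; b_4 = 235; c_4 = 40; u_5 = 265; v_5 = 80; p_6 = 165; q_6 = 275; s_6 = 245; t_6 = 355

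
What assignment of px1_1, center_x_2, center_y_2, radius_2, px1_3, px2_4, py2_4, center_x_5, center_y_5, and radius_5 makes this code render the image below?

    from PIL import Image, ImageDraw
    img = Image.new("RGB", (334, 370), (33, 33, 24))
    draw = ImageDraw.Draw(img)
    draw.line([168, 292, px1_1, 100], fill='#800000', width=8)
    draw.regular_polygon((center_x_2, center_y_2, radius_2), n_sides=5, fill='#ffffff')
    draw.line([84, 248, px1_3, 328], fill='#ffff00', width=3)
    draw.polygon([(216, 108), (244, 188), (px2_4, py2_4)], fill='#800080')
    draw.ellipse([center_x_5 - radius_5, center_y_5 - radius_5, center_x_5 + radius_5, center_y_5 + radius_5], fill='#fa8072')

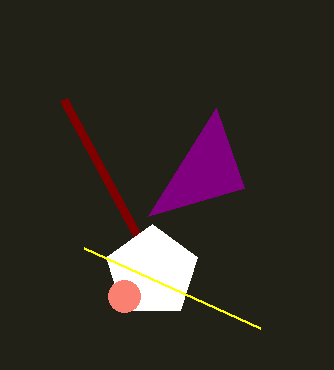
px1_1 = 64, center_x_2 = 152, center_y_2 = 272, radius_2 = 48, px1_3 = 260, px2_4 = 148, py2_4 = 216, center_x_5 = 124, center_y_5 = 296, radius_5 = 16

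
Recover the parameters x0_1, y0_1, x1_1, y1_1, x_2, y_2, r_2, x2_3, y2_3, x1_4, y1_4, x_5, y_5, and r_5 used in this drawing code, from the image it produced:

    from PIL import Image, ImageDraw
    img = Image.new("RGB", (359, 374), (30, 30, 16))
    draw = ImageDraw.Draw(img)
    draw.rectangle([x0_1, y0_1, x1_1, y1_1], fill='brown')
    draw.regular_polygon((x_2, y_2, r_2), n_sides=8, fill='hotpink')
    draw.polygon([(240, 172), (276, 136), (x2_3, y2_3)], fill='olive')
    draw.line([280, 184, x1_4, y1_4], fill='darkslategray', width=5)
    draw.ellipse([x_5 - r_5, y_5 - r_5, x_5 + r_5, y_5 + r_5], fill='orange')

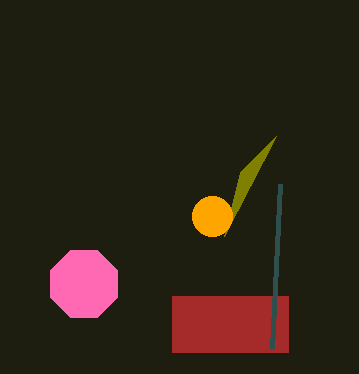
x0_1 = 172
y0_1 = 296
x1_1 = 288
y1_1 = 352
x_2 = 84
y_2 = 284
r_2 = 36
x2_3 = 224
y2_3 = 236
x1_4 = 272
y1_4 = 348
x_5 = 212
y_5 = 216
r_5 = 20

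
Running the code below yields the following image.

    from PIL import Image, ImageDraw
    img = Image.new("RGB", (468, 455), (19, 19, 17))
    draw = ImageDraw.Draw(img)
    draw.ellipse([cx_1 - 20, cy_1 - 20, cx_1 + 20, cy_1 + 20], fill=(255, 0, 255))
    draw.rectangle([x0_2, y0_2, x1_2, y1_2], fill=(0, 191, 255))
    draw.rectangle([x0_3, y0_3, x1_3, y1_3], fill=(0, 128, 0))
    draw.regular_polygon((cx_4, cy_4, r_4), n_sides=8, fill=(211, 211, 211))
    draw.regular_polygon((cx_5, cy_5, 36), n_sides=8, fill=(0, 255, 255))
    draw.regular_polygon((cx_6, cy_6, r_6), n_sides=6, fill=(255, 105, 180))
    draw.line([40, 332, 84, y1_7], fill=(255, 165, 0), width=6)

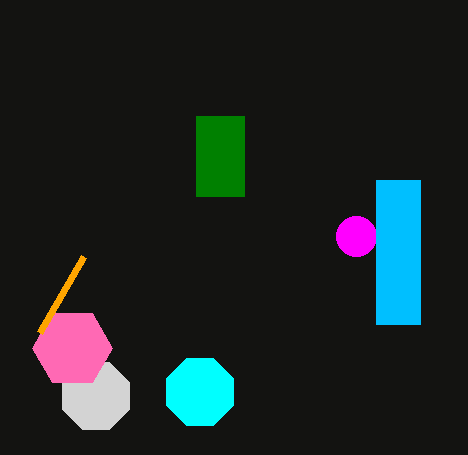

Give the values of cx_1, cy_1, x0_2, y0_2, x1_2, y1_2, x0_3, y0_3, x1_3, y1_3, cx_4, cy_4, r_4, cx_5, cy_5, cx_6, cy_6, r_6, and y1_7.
cx_1 = 356; cy_1 = 236; x0_2 = 376; y0_2 = 180; x1_2 = 420; y1_2 = 324; x0_3 = 196; y0_3 = 116; x1_3 = 244; y1_3 = 196; cx_4 = 96; cy_4 = 396; r_4 = 36; cx_5 = 200; cy_5 = 392; cx_6 = 72; cy_6 = 348; r_6 = 40; y1_7 = 256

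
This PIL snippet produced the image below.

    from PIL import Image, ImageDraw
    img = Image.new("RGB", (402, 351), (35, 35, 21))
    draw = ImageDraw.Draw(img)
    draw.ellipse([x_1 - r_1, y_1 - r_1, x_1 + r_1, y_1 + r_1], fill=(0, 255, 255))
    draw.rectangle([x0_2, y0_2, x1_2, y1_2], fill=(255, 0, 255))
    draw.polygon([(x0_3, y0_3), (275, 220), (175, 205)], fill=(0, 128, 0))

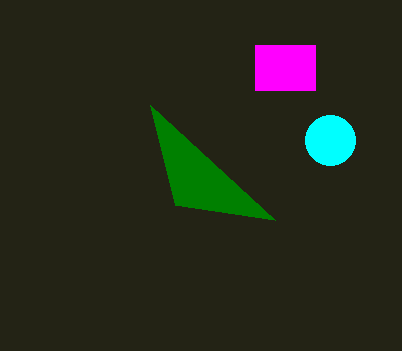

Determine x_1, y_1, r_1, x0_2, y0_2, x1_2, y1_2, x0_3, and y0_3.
x_1 = 330
y_1 = 140
r_1 = 25
x0_2 = 255
y0_2 = 45
x1_2 = 315
y1_2 = 90
x0_3 = 150
y0_3 = 105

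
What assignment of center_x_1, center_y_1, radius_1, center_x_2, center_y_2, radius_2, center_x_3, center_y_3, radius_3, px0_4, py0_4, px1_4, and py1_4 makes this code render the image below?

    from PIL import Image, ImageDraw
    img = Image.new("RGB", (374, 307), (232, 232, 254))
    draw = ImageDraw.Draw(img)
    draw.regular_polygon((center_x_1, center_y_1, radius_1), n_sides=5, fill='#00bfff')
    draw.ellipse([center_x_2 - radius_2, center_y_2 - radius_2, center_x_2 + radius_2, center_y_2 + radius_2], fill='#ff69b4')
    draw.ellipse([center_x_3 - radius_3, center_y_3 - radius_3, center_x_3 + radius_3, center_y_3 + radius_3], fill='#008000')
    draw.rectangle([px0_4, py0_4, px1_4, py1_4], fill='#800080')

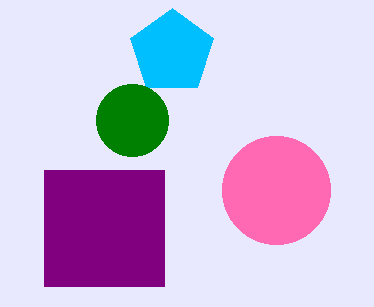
center_x_1 = 172; center_y_1 = 52; radius_1 = 44; center_x_2 = 276; center_y_2 = 190; radius_2 = 54; center_x_3 = 132; center_y_3 = 120; radius_3 = 36; px0_4 = 44; py0_4 = 170; px1_4 = 164; py1_4 = 286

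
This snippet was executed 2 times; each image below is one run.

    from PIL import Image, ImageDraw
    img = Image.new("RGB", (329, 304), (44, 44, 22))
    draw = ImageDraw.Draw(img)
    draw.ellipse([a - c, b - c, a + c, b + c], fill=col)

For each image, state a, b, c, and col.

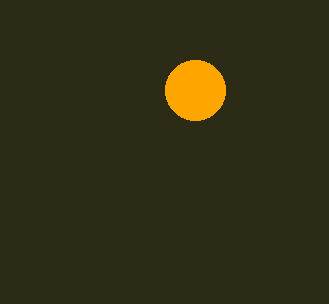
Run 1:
a = 195
b = 90
c = 30
col = 'orange'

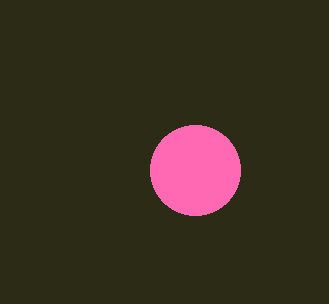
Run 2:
a = 195, b = 170, c = 45, col = 'hotpink'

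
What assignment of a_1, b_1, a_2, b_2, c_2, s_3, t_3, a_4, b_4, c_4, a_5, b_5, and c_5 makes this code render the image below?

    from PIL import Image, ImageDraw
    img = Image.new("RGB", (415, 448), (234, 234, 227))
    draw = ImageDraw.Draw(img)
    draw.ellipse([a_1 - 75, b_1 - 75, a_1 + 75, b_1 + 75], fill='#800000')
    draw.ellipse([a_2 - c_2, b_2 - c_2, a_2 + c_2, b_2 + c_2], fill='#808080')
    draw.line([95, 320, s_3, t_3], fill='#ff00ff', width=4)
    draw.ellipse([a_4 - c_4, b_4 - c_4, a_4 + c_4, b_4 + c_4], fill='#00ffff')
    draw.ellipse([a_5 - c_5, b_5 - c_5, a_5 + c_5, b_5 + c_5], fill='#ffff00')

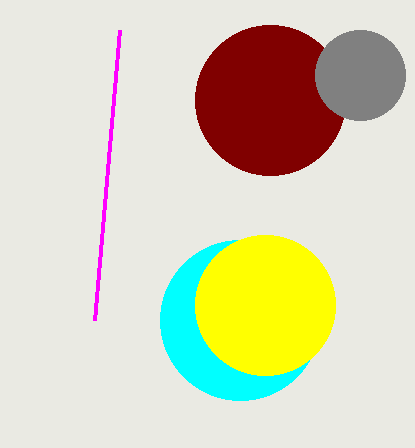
a_1 = 270; b_1 = 100; a_2 = 360; b_2 = 75; c_2 = 45; s_3 = 120; t_3 = 30; a_4 = 240; b_4 = 320; c_4 = 80; a_5 = 265; b_5 = 305; c_5 = 70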